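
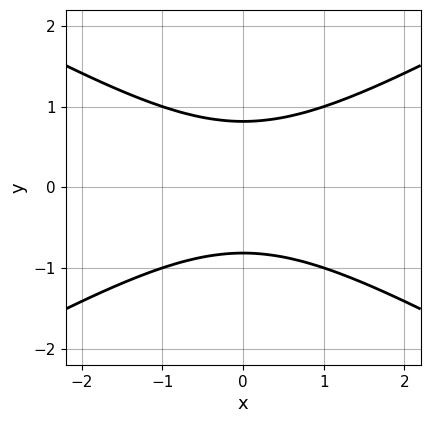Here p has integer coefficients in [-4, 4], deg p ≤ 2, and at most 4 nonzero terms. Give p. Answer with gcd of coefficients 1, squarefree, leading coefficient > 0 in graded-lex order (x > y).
x^2 - 3*y^2 + 2

First, the degree is 2 — the shape is more complex than any degree-1 curve.
Next, symmetries: mirror symmetry x ↦ −x ⇒ only even powers of x; the y ↦ −y reflection is a symmetry, so y appears only in even powers.
Then, against the integer gridlines: the curve avoids every integer x-axis point in the box.
Finally, assembling these constraints gives the stated polynomial.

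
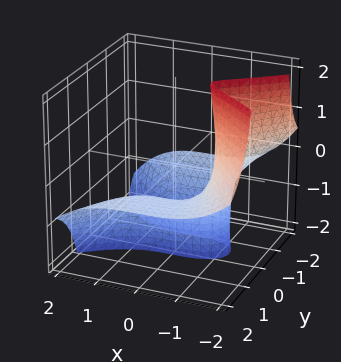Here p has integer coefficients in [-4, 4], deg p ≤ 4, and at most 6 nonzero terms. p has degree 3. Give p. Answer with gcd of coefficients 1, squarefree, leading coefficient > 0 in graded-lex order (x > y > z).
x^3 + 3*y^2*z + y^2 + 2*y*z + 1

(a) deg p = 3. No degree-2 surface has this shape.
(b) Against the integer gridlines: it crosses the x-axis at the gridline x = -1; it misses every integer gridline on the y-axis; no z-intercept at any integer in the box.
(c) Assembling these constraints gives the stated polynomial.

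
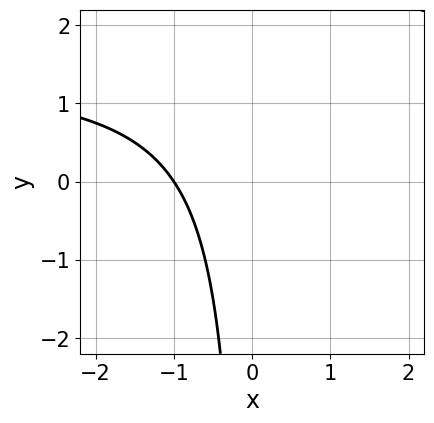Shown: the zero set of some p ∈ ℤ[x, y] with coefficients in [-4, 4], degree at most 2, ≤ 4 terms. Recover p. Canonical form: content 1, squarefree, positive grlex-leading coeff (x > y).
2*x*y - 3*x - 3

First, degree: a generic line meets the curve in up to 2 points, so deg p = 2.
Then, checking where it meets the axes: the curve avoids every integer y-axis point in the box; it crosses the x-axis at the gridline x = -1.
Finally, the integer polynomial consistent with all of this is the stated p.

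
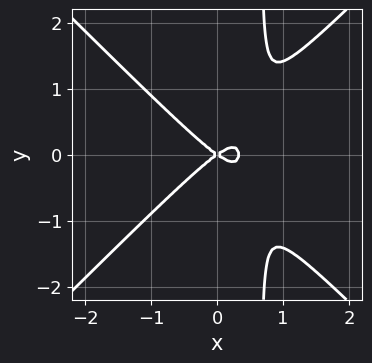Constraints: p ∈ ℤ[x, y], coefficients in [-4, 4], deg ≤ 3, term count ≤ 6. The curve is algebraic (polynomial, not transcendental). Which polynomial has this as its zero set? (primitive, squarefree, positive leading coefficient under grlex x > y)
3*x^3 - 3*x*y^2 - x^2 + 2*y^2

First, deg p = 3.
Then, symmetries: the y ↦ −y reflection is a symmetry, so y appears only in even powers.
Then, from the visible intercepts: one y-axis crossing is at y = 0; it crosses the x-axis at the gridline x = 0.
Finally, solving for integer coefficients yields p as stated.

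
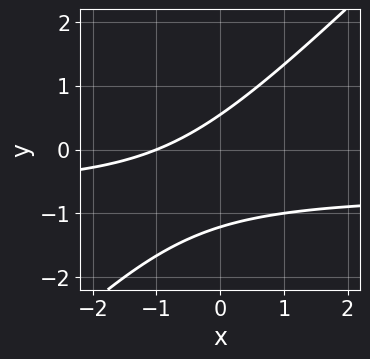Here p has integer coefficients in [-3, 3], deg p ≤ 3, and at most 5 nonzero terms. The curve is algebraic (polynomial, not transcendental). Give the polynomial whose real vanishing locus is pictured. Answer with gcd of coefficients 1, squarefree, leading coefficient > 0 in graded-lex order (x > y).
3*x*y - 3*y^2 + 2*x - 2*y + 2

(a) deg p = 2.
(b) From the axis intercepts and sections: it meets the x-axis at x = -1 (among the integer gridlines).
(c) Matching integer coefficients to the picture gives p.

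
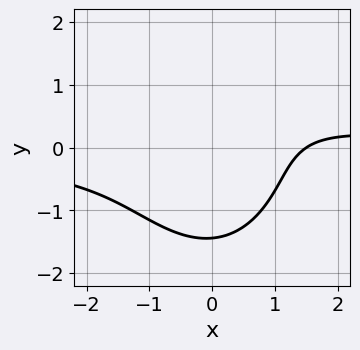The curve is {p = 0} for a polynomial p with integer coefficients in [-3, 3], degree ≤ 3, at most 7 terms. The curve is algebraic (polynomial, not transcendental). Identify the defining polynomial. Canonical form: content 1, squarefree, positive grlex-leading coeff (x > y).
First, degree: a generic line meets the curve in up to 3 points, so deg p = 3.
Finally, solving for integer coefficients yields p as stated.

2*x^2*y + y^3 - x*y - 2*x + 3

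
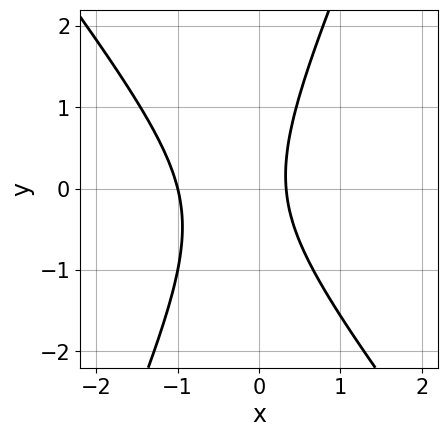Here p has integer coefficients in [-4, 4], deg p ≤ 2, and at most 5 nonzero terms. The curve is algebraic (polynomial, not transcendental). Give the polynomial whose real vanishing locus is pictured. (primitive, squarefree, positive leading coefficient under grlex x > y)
3*x^2 + x*y - y^2 + 2*x - 1

The degree is 2 — no degree-1 curve has this shape.
Observable constraints: no y-intercept at any integer in the box; one x-axis crossing is at x = -1.
Fitting integer coefficients to these (and the overall shape) gives p.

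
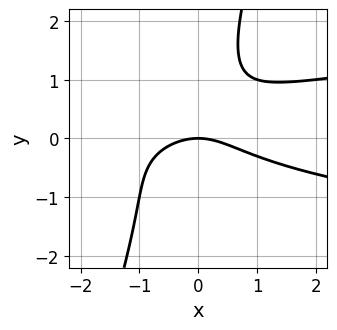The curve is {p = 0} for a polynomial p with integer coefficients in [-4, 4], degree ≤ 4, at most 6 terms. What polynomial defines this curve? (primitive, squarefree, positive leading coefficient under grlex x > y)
3*x*y^2 - y^3 - x^2 + y^2 - 2*y

(a) Degree: the shape is more complex than any degree-2 curve, so deg p = 3.
(b) Against the integer gridlines: one x-axis crossing is at x = 0; it crosses the y-axis at the gridline y = 0.
(c) Putting this together gives p.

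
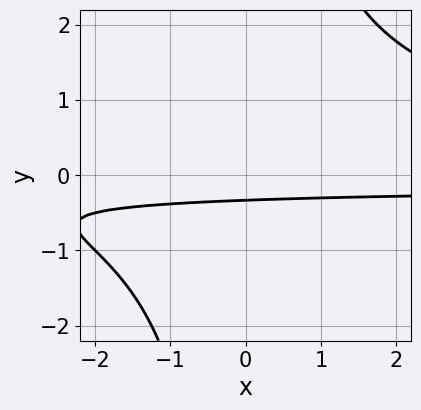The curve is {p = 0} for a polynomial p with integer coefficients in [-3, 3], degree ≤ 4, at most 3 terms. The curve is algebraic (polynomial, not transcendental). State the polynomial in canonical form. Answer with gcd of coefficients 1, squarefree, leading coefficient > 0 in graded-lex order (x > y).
x*y^2 - 3*y - 1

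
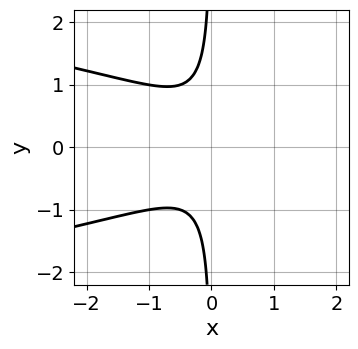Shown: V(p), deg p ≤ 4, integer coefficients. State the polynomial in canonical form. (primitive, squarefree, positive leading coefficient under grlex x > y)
3*x*y^2 + 2*x^2 + 1

First, deg p = 3. The shape is more complex than any degree-2 curve.
Next, symmetries: the y ↦ −y reflection is a symmetry, so y appears only in even powers.
Next, against the integer gridlines: the curve avoids every integer x-axis point in the box; the curve avoids every integer y-axis point in the box.
Finally, the integer polynomial consistent with all of this is the stated p.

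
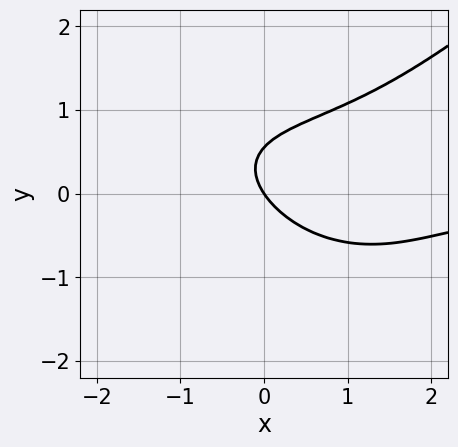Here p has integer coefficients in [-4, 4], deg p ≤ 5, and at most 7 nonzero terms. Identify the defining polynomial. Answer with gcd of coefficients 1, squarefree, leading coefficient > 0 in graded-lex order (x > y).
Degree: no degree-3 curve has this shape, so deg p = 4.
Reading off the gridlines: one y-axis crossing is at y = 0; it crosses the x-axis at the gridline x = 0.
Fitting integer coefficients to these (and the overall shape) gives p.

x^3*y - 2*y^4 - 3*y^2 + 3*x + 2*y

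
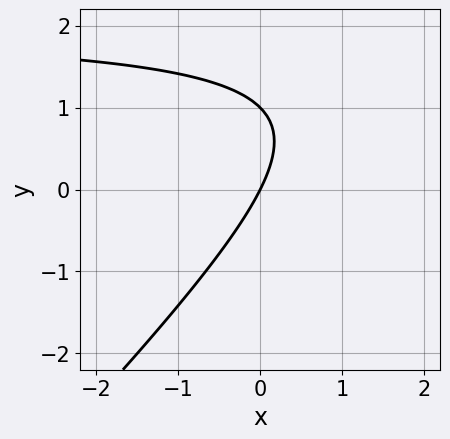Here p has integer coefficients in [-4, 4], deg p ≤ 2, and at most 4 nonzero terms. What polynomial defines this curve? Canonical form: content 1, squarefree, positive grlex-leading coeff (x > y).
deg p = 2.
Against the integer gridlines: it crosses the x-axis at the gridline x = 0; the y-axis gridline crossings are at y ∈ {0, 1}.
Fitting integer coefficients to these (and the overall shape) gives p.

x*y - y^2 - 2*x + y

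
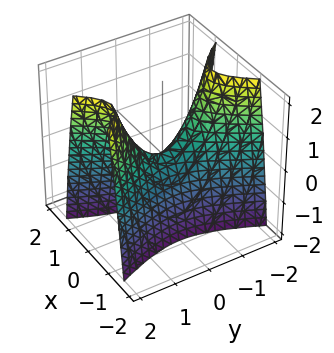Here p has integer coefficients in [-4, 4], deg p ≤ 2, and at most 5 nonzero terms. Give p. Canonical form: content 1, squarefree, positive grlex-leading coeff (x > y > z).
1. deg p = 2.
2. Symmetries: the x ↦ −x reflection is a symmetry, so x appears only in even powers; mirror symmetry y ↦ −y ⇒ only even powers of y.
3. Against the integer gridlines: one x-axis crossing is at x = 0; it crosses the y-axis at the gridline y = 0; it crosses the z-axis at the gridline z = 0.
4. Solving for integer coefficients yields p as stated.

3*x^2 - y^2 + z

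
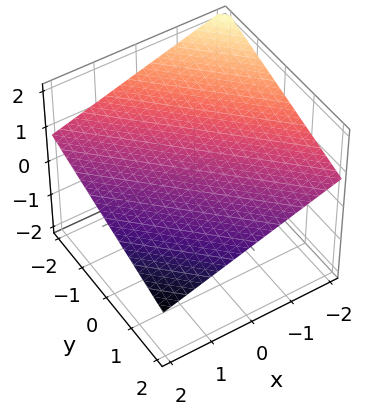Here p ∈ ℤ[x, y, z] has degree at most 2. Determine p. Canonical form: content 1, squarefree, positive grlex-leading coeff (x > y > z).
x + y + 3*z - 2

1. Degree: the surface is flat (a plane), so deg p = 1.
2. Observable constraints: it crosses the x-axis at the gridline x = 2; it crosses the y-axis at the gridline y = 2.
3. Assembling these constraints gives the stated polynomial.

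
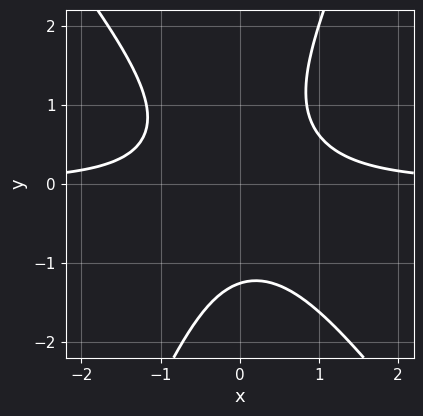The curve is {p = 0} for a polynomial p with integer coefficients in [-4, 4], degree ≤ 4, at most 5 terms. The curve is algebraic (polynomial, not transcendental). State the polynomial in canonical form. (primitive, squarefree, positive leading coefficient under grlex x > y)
1. deg p = 3. The shape is more complex than any degree-2 curve.
2. Checking where it meets the axes: it misses every integer gridline on the x-axis.
3. Together with the visible shape, these determine p as stated.

3*x^2*y + x*y^2 - y^3 - 2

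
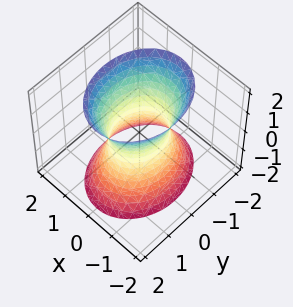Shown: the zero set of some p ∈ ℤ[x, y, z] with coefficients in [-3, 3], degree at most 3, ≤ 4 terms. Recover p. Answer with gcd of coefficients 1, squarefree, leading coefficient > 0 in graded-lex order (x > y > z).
First, the degree is 2 — one connected sheet with a waist; a quadric.
Then, symmetries: it's symmetric under x → −x, forcing even powers of x; mirror symmetry y ↦ −y ⇒ only even powers of y; it's symmetric under z → −z, forcing even powers of z.
Then, from the visible intercepts: the surface avoids every integer z-axis point in the box; the y-axis gridline crossings are at y ∈ {-1, 1}.
Finally, these observations pin down the coefficients.

3*x^2 + 2*y^2 - z^2 - 2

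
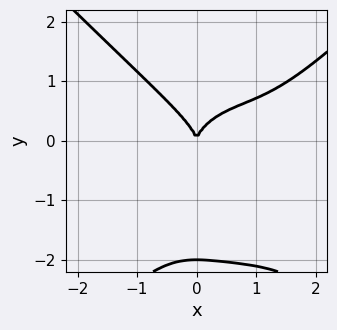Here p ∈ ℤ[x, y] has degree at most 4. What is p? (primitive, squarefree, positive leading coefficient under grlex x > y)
First, the degree is 4 — no degree-3 curve has this shape.
Then, observable constraints: among the integer gridlines, it crosses the y-axis at y ∈ {-2, 0}; it crosses the x-axis at the gridline x = 0.
Finally, solving for integer coefficients yields p as stated.

x^4 - y^4 - 2*x^3 - 2*y^3 + 2*x^2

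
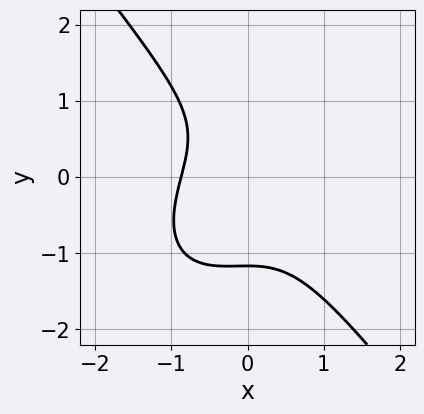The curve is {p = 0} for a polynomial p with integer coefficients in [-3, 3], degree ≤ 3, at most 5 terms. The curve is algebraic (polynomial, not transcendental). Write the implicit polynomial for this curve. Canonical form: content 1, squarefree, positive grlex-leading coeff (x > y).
3*x^3 - x^2*y + 2*y^3 - y + 2

(a) Degree: the shape is more complex than any degree-2 curve, so deg p = 3.
(b) Solving for integer coefficients yields p as stated.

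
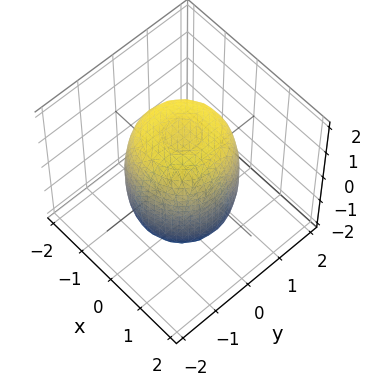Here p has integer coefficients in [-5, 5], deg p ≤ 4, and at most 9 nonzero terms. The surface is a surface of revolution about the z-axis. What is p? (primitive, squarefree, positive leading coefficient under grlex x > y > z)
2*x^4 + 4*x^2*y^2 + 2*y^4 - 2*x^2 - 2*y^2 + z^2 - 2

1. deg p = 4. The shape is more complex than any degree-3 surface.
2. Symmetry: the z-axis is an axis of rotation, so x and y enter only as x² + y².
3. Against the integer gridlines: a circular section at z = 0 has radius between 1 and 2.
4. Fitting integer coefficients to these (and the overall shape) gives p.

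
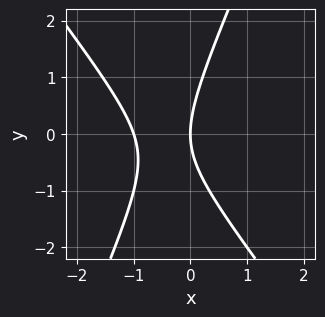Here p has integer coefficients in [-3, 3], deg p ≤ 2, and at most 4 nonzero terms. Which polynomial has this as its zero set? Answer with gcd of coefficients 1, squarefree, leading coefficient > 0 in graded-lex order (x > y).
3*x^2 + x*y - y^2 + 3*x

1. deg p = 2. A generic line meets the curve in up to 2 points.
2. Observable constraints: it crosses the y-axis at the gridline y = 0; the x-axis gridline crossings are at x ∈ {-1, 0}.
3. Together with the visible shape, these determine p as stated.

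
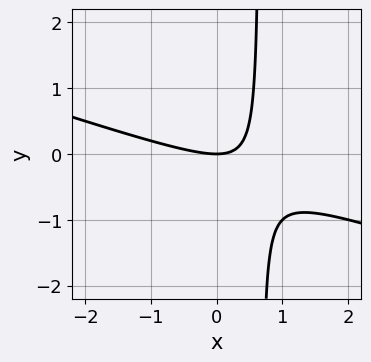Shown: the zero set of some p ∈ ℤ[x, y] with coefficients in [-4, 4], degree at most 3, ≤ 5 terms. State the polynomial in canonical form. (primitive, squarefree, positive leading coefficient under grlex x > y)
x^2 + 3*x*y - 2*y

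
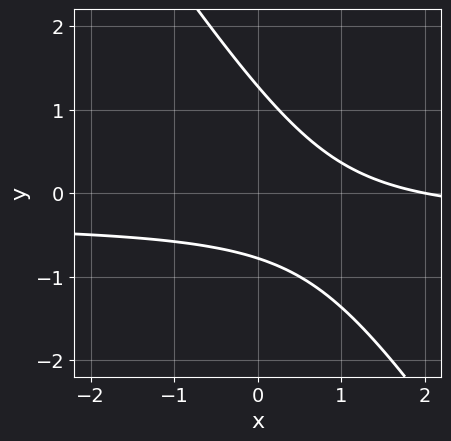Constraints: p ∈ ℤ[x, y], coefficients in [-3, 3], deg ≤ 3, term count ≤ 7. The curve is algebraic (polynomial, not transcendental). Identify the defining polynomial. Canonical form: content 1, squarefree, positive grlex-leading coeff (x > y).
3*x*y + 2*y^2 + x - y - 2

First, deg p = 2. The shape is more complex than any degree-1 curve.
Then, observable constraints: one x-axis crossing is at x = 2.
Finally, assembling these constraints gives the stated polynomial.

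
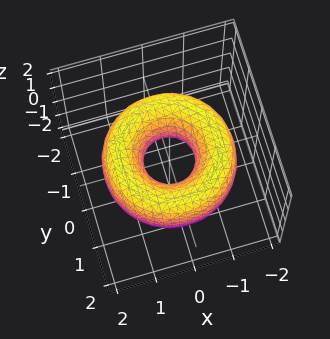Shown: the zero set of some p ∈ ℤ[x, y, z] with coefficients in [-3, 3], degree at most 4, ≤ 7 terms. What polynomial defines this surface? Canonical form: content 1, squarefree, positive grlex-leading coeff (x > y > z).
x^4 + 2*x^2*y^2 + y^4 - 3*x^2 - 3*y^2 + 2*z^2 + 1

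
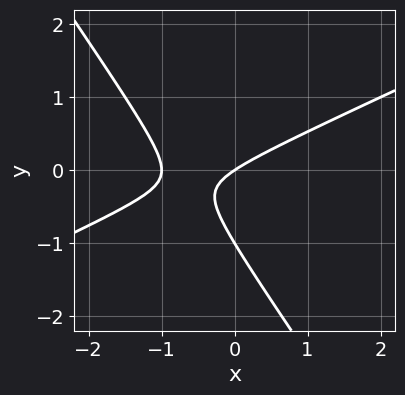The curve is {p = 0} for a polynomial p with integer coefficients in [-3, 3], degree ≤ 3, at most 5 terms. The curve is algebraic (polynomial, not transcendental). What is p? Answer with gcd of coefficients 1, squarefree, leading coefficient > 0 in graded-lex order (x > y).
1. The degree is 2 — a generic line meets the curve in up to 2 points.
2. Checking where it meets the axes: the x-axis gridline crossings are at x ∈ {-1, 0}; among the integer gridlines, it crosses the y-axis at y ∈ {-1, 0}.
3. Matching integer coefficients to the picture gives p.

2*x^2 - 3*x*y - 3*y^2 + 2*x - 3*y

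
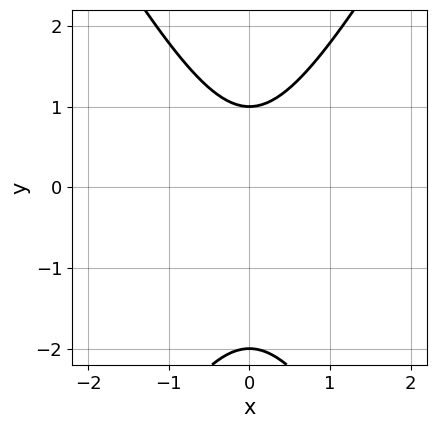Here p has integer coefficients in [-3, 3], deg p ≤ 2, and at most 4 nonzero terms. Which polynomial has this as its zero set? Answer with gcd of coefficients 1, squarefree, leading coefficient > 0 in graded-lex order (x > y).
(a) Degree: the shape is more complex than any degree-1 curve, so deg p = 2.
(b) Symmetries: the x ↦ −x reflection is a symmetry, so x appears only in even powers.
(c) Checking where it meets the axes: among the integer gridlines, it crosses the y-axis at y ∈ {-2, 1}; the curve avoids every integer x-axis point in the box.
(d) These observations pin down the coefficients.

3*x^2 - y^2 - y + 2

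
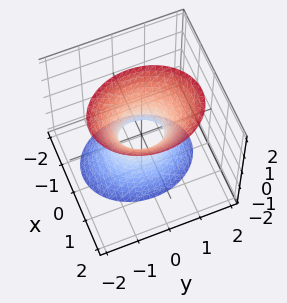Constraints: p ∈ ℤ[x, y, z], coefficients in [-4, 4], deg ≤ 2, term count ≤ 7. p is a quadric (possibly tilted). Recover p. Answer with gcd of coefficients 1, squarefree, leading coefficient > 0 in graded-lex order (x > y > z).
3*x^2 - x*z + 2*y^2 - z^2 - 1

(a) Degree: a generic line meets the surface in up to 2 points, so deg p = 2.
(b) Checking where it meets the axes: no z-intercept at any integer in the box.
(c) Matching integer coefficients to the picture gives p.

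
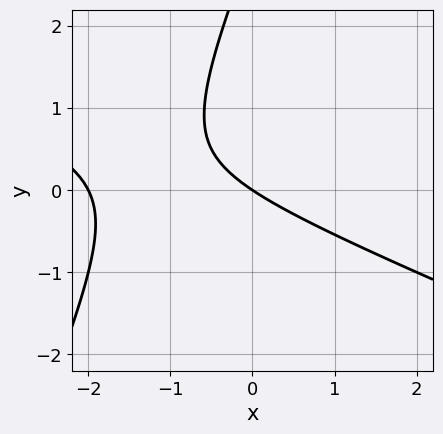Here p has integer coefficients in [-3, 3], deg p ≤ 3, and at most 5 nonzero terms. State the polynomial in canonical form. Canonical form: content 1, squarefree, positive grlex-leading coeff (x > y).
x^2 + 2*x*y - y^2 + 2*x + 3*y

First, degree: a generic line meets the curve in up to 2 points, so deg p = 2.
Next, from the visible intercepts: the x-axis gridline crossings are at x ∈ {-2, 0}; one y-axis crossing is at y = 0.
Finally, assembling these constraints gives the stated polynomial.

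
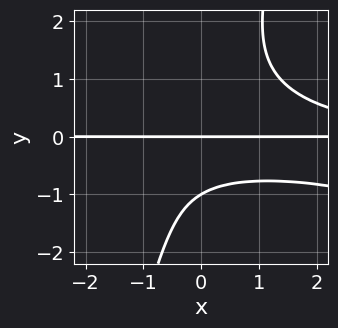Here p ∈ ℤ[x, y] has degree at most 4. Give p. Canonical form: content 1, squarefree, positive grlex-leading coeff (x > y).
Degree: no degree-3 curve has this shape, so deg p = 4.
From the axis intercepts and sections: every point of the x-axis in the box is on the curve; among the integer gridlines, it crosses the y-axis at y ∈ {-1, 0}.
Together with the visible shape, these determine p as stated.

x^2*y^2 + 3*x*y^3 - y^4 - 2*y^2 - 3*y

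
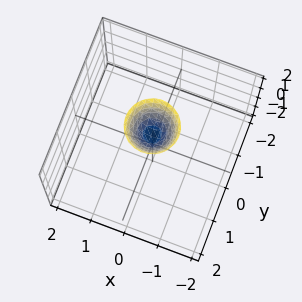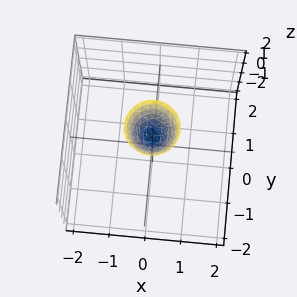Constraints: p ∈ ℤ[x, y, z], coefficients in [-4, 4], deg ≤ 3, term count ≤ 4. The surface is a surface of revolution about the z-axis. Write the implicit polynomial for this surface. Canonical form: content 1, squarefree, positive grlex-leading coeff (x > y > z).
The degree is 2 — no degree-1 surface has this shape.
Symmetries: the surface is invariant under rotation about z: p = q(x² + y², z).
Observable constraints: it misses every integer gridline on the y-axis; a circular section at z = 2 has radius between 0 and 1.
Together with the visible shape, these determine p as stated. Check: (0, 0, 1) on the z-axis lies on the surface, and p(0, 0, 1) = 0. ✓

2*x^2 + 2*y^2 - z + 1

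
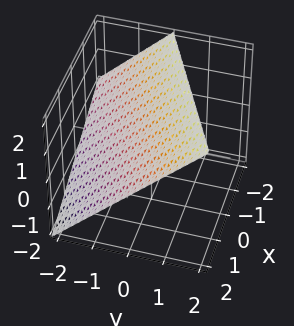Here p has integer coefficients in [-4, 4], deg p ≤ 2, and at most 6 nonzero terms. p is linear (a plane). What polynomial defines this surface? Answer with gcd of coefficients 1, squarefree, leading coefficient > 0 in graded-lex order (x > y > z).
x - 2*y + 2*z - 2

1. Degree: the surface is flat (a plane), so deg p = 1.
2. From the visible intercepts: it crosses the x-axis at the gridline x = 2; it crosses the y-axis at the gridline y = -1; one z-axis crossing is at z = 1.
3. These observations pin down the coefficients.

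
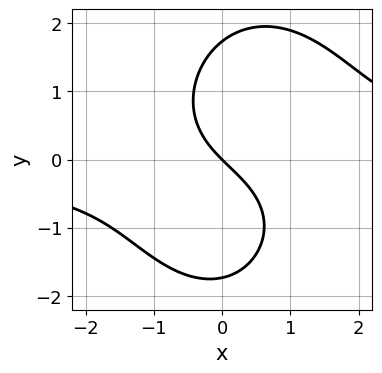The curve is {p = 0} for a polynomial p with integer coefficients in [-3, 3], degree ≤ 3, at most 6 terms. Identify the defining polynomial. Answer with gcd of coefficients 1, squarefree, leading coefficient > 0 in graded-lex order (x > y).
2*x^2*y + y^3 - x*y - 3*x - 3*y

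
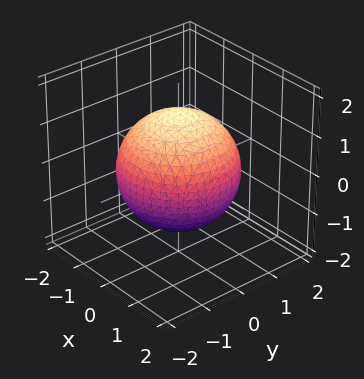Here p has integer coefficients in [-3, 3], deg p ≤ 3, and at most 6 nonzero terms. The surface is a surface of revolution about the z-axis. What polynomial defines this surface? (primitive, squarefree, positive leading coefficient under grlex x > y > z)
x^2 + y^2 + z^2 - 2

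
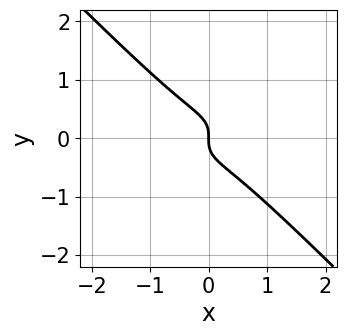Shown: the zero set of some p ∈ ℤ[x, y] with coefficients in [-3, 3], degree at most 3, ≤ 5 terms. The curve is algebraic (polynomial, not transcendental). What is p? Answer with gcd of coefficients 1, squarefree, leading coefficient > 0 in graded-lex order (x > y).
x^3 - 2*x^2*y + 3*y^3 + x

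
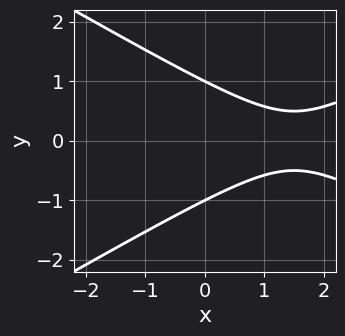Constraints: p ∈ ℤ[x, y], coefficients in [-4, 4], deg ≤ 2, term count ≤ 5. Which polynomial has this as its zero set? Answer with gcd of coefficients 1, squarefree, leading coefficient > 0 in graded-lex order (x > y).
Degree: a generic line meets the curve in up to 2 points, so deg p = 2.
Symmetries: mirror symmetry y ↦ −y ⇒ only even powers of y.
Reading off the gridlines: among the integer gridlines, it crosses the y-axis at y ∈ {-1, 1}; it misses every integer gridline on the x-axis.
These observations pin down the coefficients.

x^2 - 3*y^2 - 3*x + 3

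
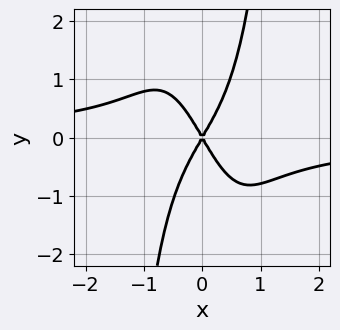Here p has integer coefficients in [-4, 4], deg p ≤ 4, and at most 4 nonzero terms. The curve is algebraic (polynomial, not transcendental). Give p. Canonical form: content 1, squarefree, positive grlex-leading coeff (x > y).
(a) Degree: no degree-3 curve has this shape, so deg p = 4.
(b) Observable constraints: one y-axis crossing is at y = 0; it meets the x-axis at x = 0 (among the integer gridlines).
(c) Matching integer coefficients to the picture gives p.

3*x^3*y + 3*x^2 - y^2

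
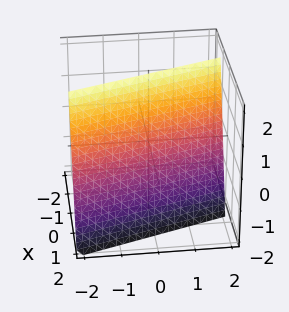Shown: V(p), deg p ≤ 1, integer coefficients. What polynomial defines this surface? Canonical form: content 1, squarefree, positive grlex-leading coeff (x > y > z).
1. The degree is 1 — every cross-section is a straight line — this is a plane.
2. From the visible intercepts: it meets the z-axis at z = 2 (among the integer gridlines); one y-axis crossing is at y = 2.
3. Together with the visible shape, these determine p as stated.

3*x + y + z - 2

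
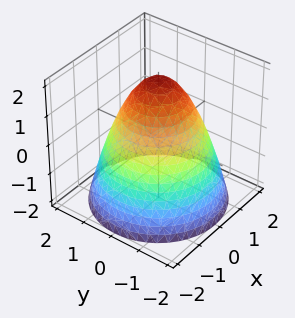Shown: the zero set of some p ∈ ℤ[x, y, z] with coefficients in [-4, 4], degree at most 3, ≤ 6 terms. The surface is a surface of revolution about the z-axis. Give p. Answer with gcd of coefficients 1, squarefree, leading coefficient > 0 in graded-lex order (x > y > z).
x^2 + y^2 + z - 2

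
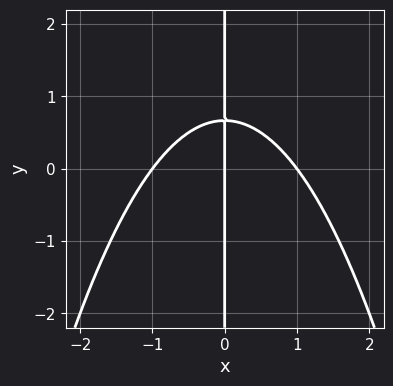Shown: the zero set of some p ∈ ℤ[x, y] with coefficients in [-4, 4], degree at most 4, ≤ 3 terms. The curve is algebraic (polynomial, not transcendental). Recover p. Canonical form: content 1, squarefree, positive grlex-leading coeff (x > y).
deg p = 3. A generic line meets the curve in up to 3 points.
From the axis intercepts and sections: every point of the y-axis in the box is on the curve; among the integer gridlines, it crosses the x-axis at x ∈ {-1, 0, 1}.
Solving for integer coefficients yields p as stated.

2*x^3 + 3*x*y - 2*x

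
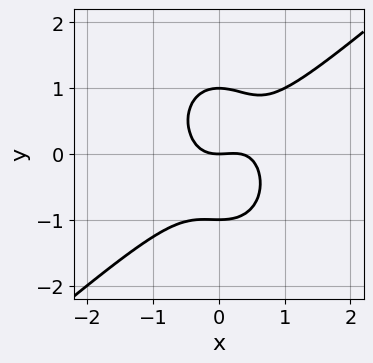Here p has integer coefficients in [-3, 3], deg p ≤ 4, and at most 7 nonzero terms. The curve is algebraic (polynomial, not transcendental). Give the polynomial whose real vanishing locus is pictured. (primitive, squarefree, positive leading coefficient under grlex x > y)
3*x^3 - 2*x^2*y - 2*y^3 - x^2 + 2*y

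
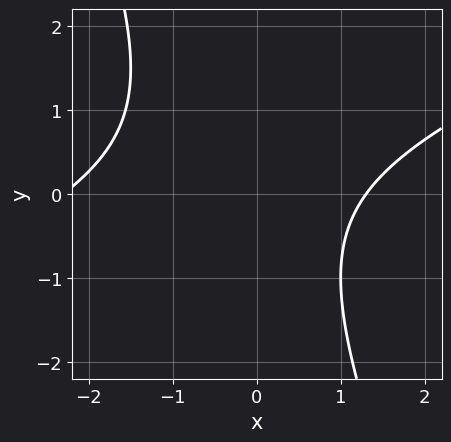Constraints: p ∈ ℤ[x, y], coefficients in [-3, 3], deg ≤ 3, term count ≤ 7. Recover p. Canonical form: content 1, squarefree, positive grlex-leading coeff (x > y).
(a) The degree is 2 — no degree-1 curve has this shape.
(b) Checking where it meets the axes: it misses every integer gridline on the y-axis.
(c) Putting this together gives p.

x^2 - 2*x*y - y^2 + x - 3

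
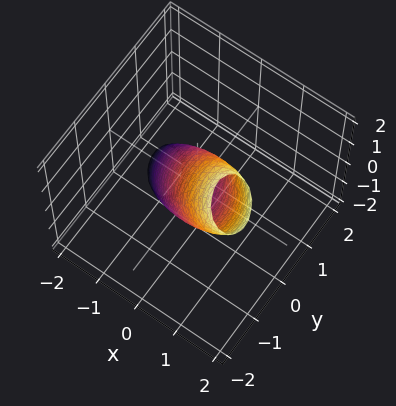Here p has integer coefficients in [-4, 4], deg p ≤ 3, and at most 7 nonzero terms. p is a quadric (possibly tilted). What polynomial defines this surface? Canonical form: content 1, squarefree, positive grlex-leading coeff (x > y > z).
3*x^2 + 2*x*y - 3*x*z + 2*y^2 + z^2 - 1

(a) The degree is 2 — a generic line meets the surface in up to 2 points.
(b) Observable constraints: among the integer gridlines, it crosses the z-axis at z ∈ {-1, 1}.
(c) Putting this together gives p.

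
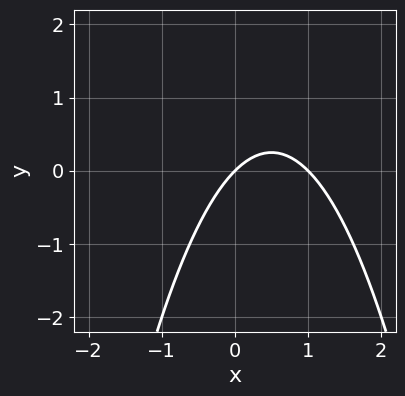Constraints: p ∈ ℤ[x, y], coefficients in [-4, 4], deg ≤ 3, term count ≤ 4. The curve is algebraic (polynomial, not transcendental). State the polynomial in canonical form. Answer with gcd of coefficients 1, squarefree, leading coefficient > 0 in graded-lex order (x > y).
Degree: a generic line meets the curve in up to 2 points, so deg p = 2.
From the visible intercepts: among the integer gridlines, it crosses the x-axis at x ∈ {0, 1}; it crosses the y-axis at the gridline y = 0.
The integer polynomial consistent with all of this is the stated p.

x^2 - x + y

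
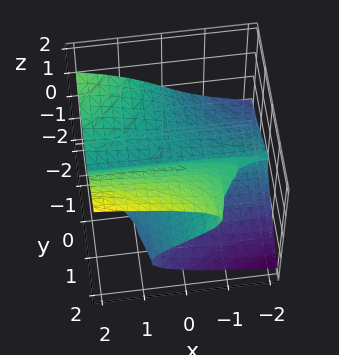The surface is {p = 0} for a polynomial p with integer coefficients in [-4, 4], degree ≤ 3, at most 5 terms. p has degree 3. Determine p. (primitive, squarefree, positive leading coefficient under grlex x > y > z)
First, deg p = 3. No degree-2 surface has this shape.
Next, against the integer gridlines: the visible y-axis segment lies entirely on the surface; every point of the x-axis in the box is on the surface; it meets the z-axis at z = 0 (among the integer gridlines).
Finally, matching integer coefficients to the picture gives p.

x*y^2 - 3*z^3 + 3*y*z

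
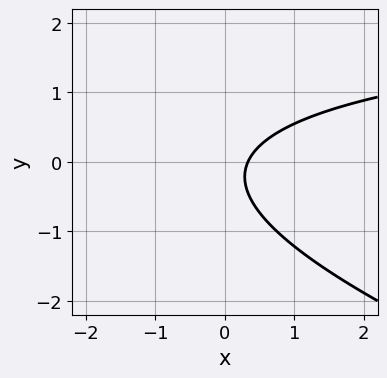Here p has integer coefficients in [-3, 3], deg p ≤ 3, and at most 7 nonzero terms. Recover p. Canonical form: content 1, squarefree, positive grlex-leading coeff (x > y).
1. deg p = 2.
2. Observable constraints: no y-intercept at any integer in the box.
3. These observations pin down the coefficients.

x*y + 3*y^2 - 3*x + y + 1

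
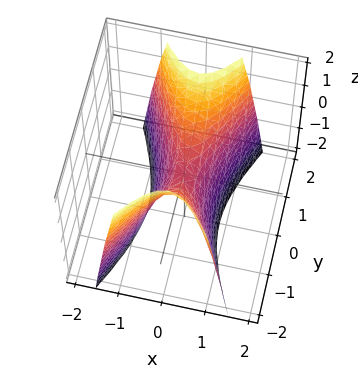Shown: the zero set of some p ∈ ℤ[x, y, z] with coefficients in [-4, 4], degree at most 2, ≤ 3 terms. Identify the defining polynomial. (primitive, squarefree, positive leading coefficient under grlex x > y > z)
First, the degree is 2 — a saddle surface; a quadric.
Then, symmetries: it's symmetric under y → −y, forcing even powers of y; the x ↦ −x reflection is a symmetry, so x appears only in even powers.
Then, against the integer gridlines: it meets the y-axis at y = 0 (among the integer gridlines); it meets the z-axis at z = 0 (among the integer gridlines); it crosses the x-axis at the gridline x = 0.
Finally, the integer polynomial consistent with all of this is the stated p.

3*x^2 - y^2 + z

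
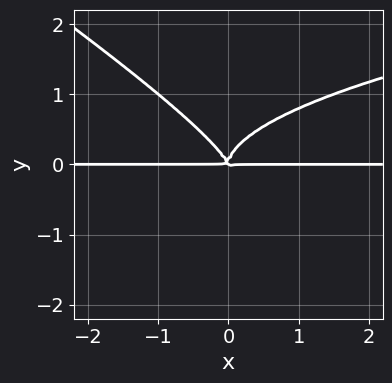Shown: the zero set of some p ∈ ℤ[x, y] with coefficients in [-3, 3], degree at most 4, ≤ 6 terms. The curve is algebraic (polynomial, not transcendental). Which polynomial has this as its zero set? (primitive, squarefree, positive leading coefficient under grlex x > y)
2*x*y^3 + 3*y^4 - 2*x^2*y - x*y^2

deg p = 4. The shape is more complex than any degree-3 curve.
Against the integer gridlines: every point of the x-axis in the box is on the curve.
Together with the visible shape, these determine p as stated.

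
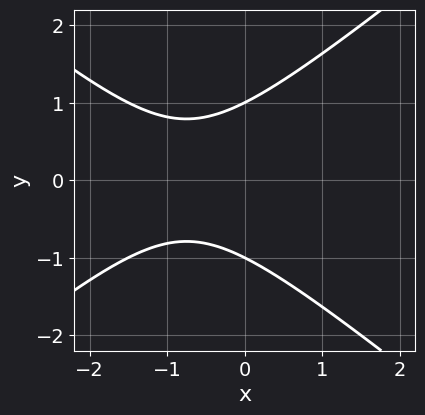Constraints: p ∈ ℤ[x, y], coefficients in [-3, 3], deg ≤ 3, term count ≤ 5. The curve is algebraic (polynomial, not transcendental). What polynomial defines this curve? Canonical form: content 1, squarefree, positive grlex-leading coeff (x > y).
2*x^2 - 3*y^2 + 3*x + 3

1. Degree: a generic line meets the curve in up to 2 points, so deg p = 2.
2. Symmetries: mirror symmetry y ↦ −y ⇒ only even powers of y.
3. From the axis intercepts and sections: the y-axis gridline crossings are at y ∈ {-1, 1}; it misses every integer gridline on the x-axis.
4. The integer polynomial consistent with all of this is the stated p.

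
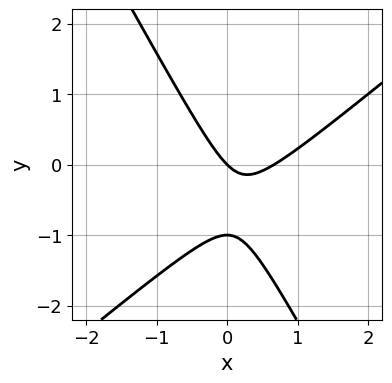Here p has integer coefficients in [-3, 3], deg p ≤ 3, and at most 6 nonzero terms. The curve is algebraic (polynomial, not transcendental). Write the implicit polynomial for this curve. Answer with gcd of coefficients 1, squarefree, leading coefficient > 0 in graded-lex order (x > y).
(a) The degree is 2 — no degree-1 curve has this shape.
(b) Against the integer gridlines: the y-axis gridline crossings are at y ∈ {-1, 0}; it crosses the x-axis at the gridline x = 0.
(c) Assembling these constraints gives the stated polynomial.

3*x^2 - 2*x*y - 2*y^2 - 2*x - 2*y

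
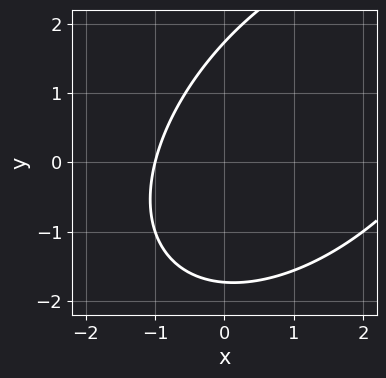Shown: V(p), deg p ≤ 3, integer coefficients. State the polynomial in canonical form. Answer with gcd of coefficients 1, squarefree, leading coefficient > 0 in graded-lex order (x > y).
x^2 - x*y + y^2 - 2*x - 3

deg p = 2. No degree-1 curve has this shape.
Against the integer gridlines: it crosses the x-axis at the gridline x = -1.
Fitting integer coefficients to these (and the overall shape) gives p.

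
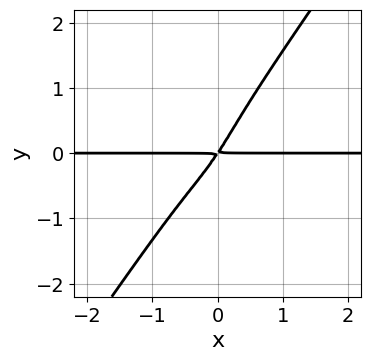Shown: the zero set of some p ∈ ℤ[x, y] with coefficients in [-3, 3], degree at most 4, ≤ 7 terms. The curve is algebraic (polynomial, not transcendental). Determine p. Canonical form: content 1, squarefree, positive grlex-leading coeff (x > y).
1. deg p = 4. No degree-3 curve has this shape.
2. Checking where it meets the axes: every point of the x-axis in the box is on the curve.
3. Matching integer coefficients to the picture gives p.

3*x^3*y - y^4 + x^2*y + 3*x*y - 2*y^2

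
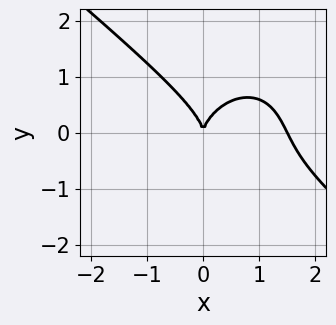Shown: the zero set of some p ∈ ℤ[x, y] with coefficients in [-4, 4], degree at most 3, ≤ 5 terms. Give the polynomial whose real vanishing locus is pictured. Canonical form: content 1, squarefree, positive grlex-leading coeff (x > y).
2*x^3 + x^2*y + 2*y^3 - 3*x^2

deg p = 3.
Checking where it meets the axes: one x-axis crossing is at x = 0; one y-axis crossing is at y = 0.
Assembling these constraints gives the stated polynomial.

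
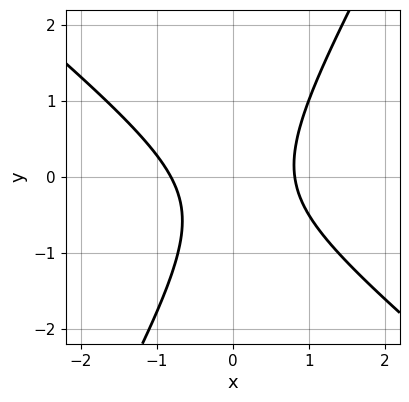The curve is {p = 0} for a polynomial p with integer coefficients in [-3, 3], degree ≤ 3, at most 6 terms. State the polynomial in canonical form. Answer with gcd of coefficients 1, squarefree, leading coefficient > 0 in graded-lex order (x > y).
The degree is 2 — the shape is more complex than any degree-1 curve.
Reading off the gridlines: it misses every integer gridline on the y-axis.
These observations pin down the coefficients.

3*x^2 + 2*x*y - 2*y^2 - y - 2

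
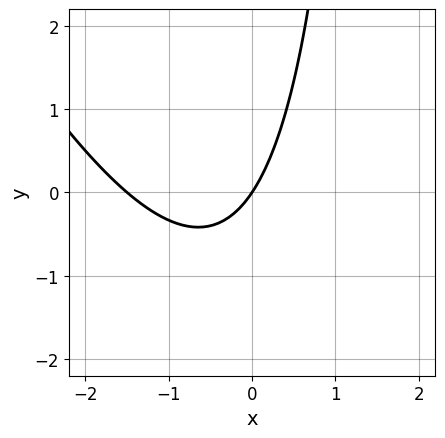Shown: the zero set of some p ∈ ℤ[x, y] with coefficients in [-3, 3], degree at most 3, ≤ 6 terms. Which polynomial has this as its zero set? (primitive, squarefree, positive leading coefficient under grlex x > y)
2*x^2 + x*y + 3*x - 2*y

(a) The degree is 2 — a generic line meets the curve in up to 2 points.
(b) Checking where it meets the axes: it meets the x-axis at x = 0 (among the integer gridlines); it meets the y-axis at y = 0 (among the integer gridlines).
(c) Solving for integer coefficients yields p as stated.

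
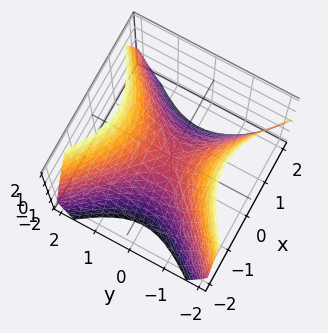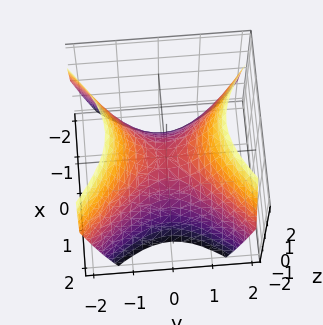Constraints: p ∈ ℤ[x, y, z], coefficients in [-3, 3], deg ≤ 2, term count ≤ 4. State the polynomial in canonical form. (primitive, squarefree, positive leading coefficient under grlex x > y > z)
deg p = 2.
Symmetries: it's symmetric under y → −y, forcing even powers of y; mirror symmetry x ↦ −x ⇒ only even powers of x.
Checking where it meets the axes: one z-axis crossing is at z = 0; it meets the y-axis at y = 0 (among the integer gridlines).
The integer polynomial consistent with all of this is the stated p.

x^2 - y^2 + z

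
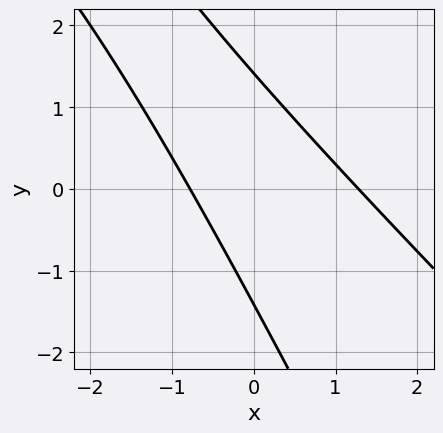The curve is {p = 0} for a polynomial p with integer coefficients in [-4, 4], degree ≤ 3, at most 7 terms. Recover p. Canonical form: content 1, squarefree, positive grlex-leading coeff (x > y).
(a) deg p = 2.
(b) Putting this together gives p.

2*x^2 + 3*x*y + y^2 - x - 2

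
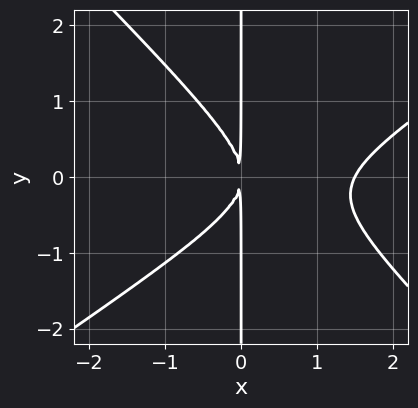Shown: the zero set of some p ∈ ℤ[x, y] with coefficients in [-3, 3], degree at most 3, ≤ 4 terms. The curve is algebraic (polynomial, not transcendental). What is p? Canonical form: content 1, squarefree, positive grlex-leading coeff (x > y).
First, deg p = 3. No degree-2 curve has this shape.
Then, reading off the gridlines: the visible y-axis segment lies entirely on the curve.
Finally, matching integer coefficients to the picture gives p.

2*x^3 - x^2*y - 3*x*y^2 - 3*x^2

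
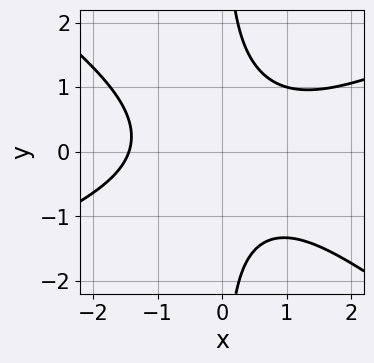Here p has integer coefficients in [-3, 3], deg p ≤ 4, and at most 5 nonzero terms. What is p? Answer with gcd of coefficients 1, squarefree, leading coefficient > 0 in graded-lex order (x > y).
x^3 - x^2*y - 3*x*y^2 + 3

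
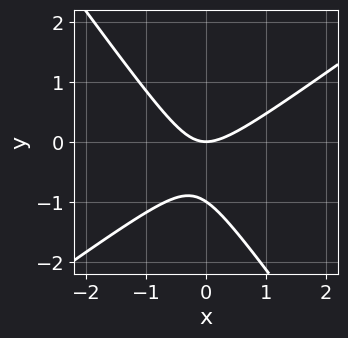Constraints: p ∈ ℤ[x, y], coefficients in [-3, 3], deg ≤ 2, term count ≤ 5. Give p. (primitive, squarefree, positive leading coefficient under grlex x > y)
1. Degree: a generic line meets the curve in up to 2 points, so deg p = 2.
2. From the axis intercepts and sections: it meets the x-axis at x = 0 (among the integer gridlines); the y-axis gridline crossings are at y ∈ {-1, 0}.
3. Assembling these constraints gives the stated polynomial.

3*x^2 - 2*x*y - 3*y^2 - 3*y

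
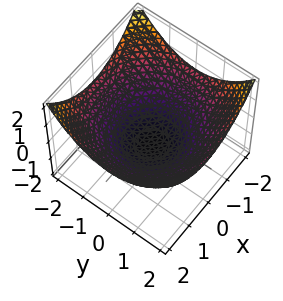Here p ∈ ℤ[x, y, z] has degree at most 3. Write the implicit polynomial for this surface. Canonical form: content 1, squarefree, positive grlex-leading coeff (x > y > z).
x^2 + y^2 - 3*z - 3

1. deg p = 2.
2. By symmetry, every cross-section ⟂ z is a circle, so x, y appear only via x² + y².
3. Against the integer gridlines: it crosses the z-axis at the gridline z = -1; a circular section at z = 0 has radius between 1 and 2.
4. The integer polynomial consistent with all of this is the stated p.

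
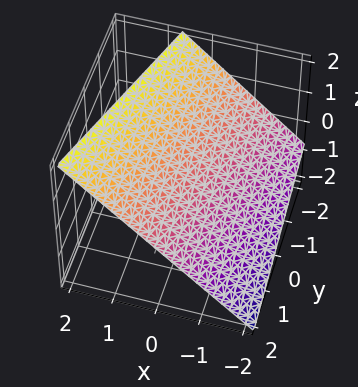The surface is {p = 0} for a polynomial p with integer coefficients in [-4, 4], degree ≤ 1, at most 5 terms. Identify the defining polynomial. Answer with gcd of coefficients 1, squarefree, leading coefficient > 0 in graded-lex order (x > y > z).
3*x - y - 3*z + 2

Degree: the surface is flat (a plane), so deg p = 1.
Checking where it meets the axes: it meets the y-axis at y = 2 (among the integer gridlines).
Putting this together gives p.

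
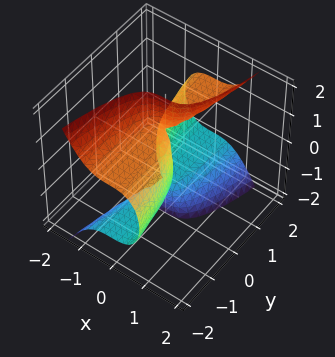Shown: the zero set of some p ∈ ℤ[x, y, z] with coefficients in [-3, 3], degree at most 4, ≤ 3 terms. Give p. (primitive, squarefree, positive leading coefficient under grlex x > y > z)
3*x^3 - y*z^2 + y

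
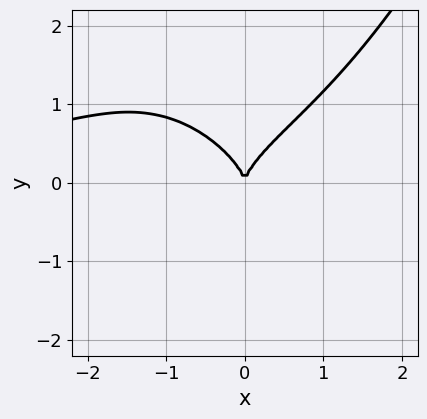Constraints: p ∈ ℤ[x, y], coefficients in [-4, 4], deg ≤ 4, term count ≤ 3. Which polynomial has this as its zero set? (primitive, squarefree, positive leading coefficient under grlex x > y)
(a) deg p = 4.
(b) Observable constraints: it meets the y-axis at y = 0 (among the integer gridlines); it meets the x-axis at x = 0 (among the integer gridlines).
(c) These observations pin down the coefficients.

x^3*y - 2*y^3 + 2*x^2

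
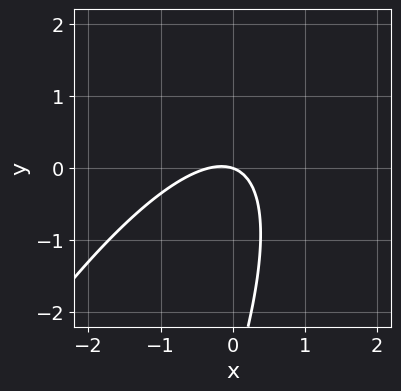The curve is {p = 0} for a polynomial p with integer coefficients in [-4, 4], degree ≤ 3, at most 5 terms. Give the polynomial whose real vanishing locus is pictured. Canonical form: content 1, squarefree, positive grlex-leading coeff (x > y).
1. Degree: the shape is more complex than any degree-1 curve, so deg p = 2.
2. From the visible intercepts: it crosses the x-axis at the gridline x = 0; it crosses the y-axis at the gridline y = 0.
3. The integer polynomial consistent with all of this is the stated p.

3*x^2 - 3*x*y + y^2 + x + 3*y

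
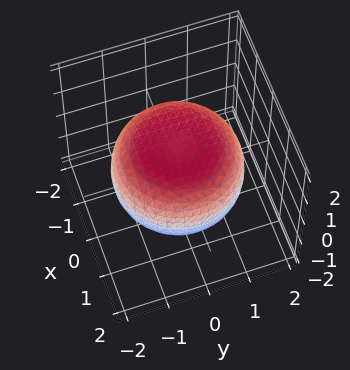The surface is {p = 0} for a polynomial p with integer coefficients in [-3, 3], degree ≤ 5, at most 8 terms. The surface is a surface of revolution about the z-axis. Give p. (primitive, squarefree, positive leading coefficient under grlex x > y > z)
The degree is 4 — a generic line meets the surface in up to 4 points.
Symmetries: rotational symmetry about the z-axis ⇒ p depends on x, y only through x² + y².
From the axis intercepts and sections: a circular section at z = 0 has radius between 1 and 2; among the integer gridlines, it crosses the z-axis at z ∈ {-1, 1}.
Matching integer coefficients to the picture gives p.

x^4 + 2*x^2*y^2 + y^4 - x^2 - y^2 + 3*z^2 - 3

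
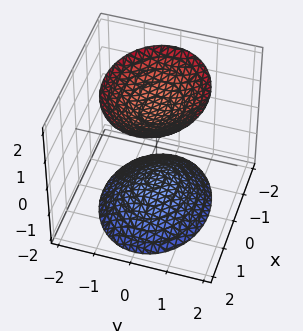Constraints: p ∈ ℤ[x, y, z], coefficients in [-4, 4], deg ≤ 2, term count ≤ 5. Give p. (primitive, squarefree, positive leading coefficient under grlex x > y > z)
2*x^2 + 3*y^2 - 2*z^2 + 3

First, the picture has 2 separate pieces.
Next, the degree is 2 — two sheets facing apart; a quadric.
Next, symmetries: the y ↦ −y reflection is a symmetry, so y appears only in even powers; mirror symmetry x ↦ −x ⇒ only even powers of x; it's symmetric under z → −z, forcing even powers of z.
Then, against the integer gridlines: the surface avoids every integer x-axis point in the box; no y-intercept at any integer in the box.
Finally, together with the visible shape, these determine p as stated.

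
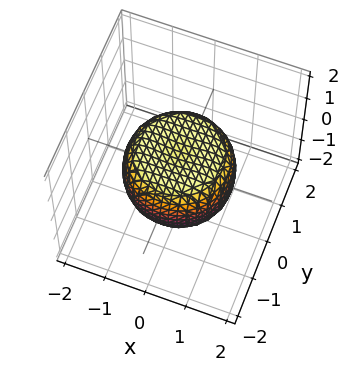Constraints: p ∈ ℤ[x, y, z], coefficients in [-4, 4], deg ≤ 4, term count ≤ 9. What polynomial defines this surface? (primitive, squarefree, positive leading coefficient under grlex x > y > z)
(a) Degree: a generic line meets the surface in up to 4 points, so deg p = 4.
(b) Symmetry: the z-axis is an axis of rotation, so x and y enter only as x² + y².
(c) From the visible intercepts: a circular section at z = 0 has radius between 1 and 2.
(d) The integer polynomial consistent with all of this is the stated p.

2*x^4 + 4*x^2*y^2 + 2*y^4 - 2*x^2 - 2*y^2 + 3*z^2 - 2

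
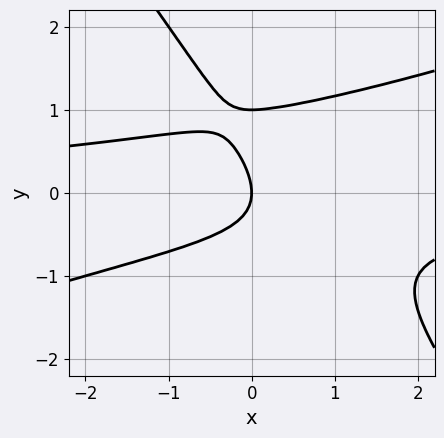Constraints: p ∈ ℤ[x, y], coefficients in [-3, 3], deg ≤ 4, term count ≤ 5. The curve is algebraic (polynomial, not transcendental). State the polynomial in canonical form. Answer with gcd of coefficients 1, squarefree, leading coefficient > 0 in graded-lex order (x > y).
x^2*y - 2*x*y^2 - 2*y^3 + 2*y^2 + 2*x

Degree: no degree-2 curve has this shape, so deg p = 3.
Observable constraints: among the integer gridlines, it crosses the y-axis at y ∈ {0, 1}; it crosses the x-axis at the gridline x = 0.
Together with the visible shape, these determine p as stated.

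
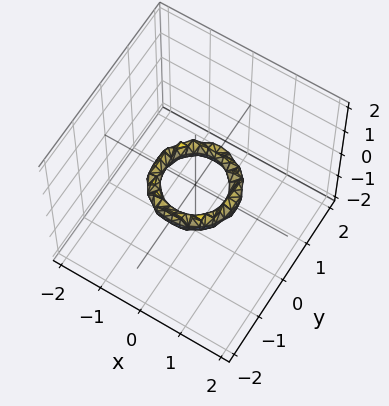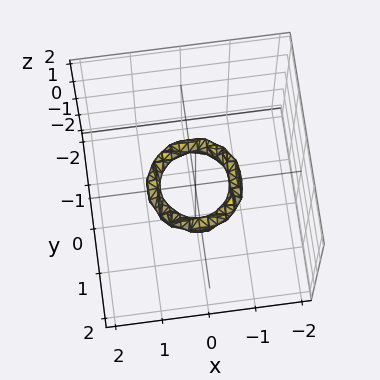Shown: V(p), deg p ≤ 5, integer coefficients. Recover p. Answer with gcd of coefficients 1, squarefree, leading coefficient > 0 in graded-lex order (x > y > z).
(a) The degree is 4 — a generic line meets the surface in up to 4 points.
(b) Symmetries: every cross-section ⟂ z is a circle, so x, y appear only via x² + y².
(c) From the axis intercepts and sections: the surface avoids every integer z-axis point in the box; among the integer gridlines, it crosses the y-axis at y ∈ {-1, 1}.
(d) Together with the visible shape, these determine p as stated.

2*x^4 + 4*x^2*y^2 + 2*y^4 - 3*x^2 - 3*y^2 + 2*z^2 + 1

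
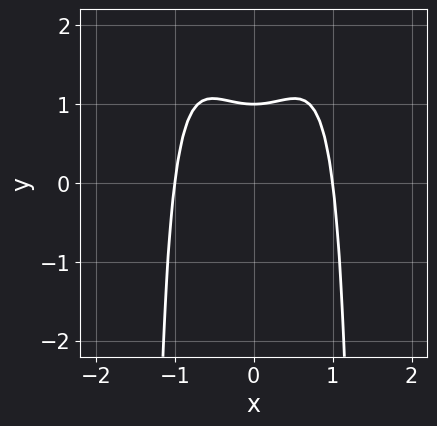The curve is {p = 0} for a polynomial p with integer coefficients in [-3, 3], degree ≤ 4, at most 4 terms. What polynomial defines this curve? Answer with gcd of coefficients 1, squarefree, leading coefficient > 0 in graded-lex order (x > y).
1. The degree is 4 — a generic line meets the curve in up to 4 points.
2. Symmetries: it's symmetric under x → −x, forcing even powers of x.
3. Against the integer gridlines: it crosses the y-axis at the gridline y = 1; among the integer gridlines, it crosses the x-axis at x ∈ {-1, 1}.
4. These observations pin down the coefficients.

2*x^4 - x^2*y + 2*y - 2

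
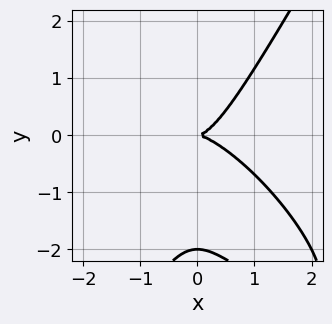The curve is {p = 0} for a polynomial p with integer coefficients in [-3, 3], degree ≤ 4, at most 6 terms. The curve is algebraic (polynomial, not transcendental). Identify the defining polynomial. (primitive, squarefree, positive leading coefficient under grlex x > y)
Degree: the shape is more complex than any degree-2 curve, so deg p = 3.
Against the integer gridlines: the y-axis gridline crossings are at y ∈ {-2, 0}; one x-axis crossing is at x = 0.
These observations pin down the coefficients.

2*x^3 + 2*x^2*y - y^3 - 2*y^2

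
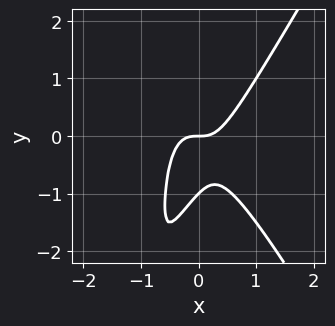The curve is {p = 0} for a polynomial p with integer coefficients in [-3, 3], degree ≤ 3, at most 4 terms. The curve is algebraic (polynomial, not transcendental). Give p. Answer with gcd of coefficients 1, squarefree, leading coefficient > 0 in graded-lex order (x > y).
3*x^3 - x*y^2 - y^2 - y

1. The degree is 3 — the shape is more complex than any degree-2 curve.
2. Against the integer gridlines: among the integer gridlines, it crosses the y-axis at y ∈ {-1, 0}; it meets the x-axis at x = 0 (among the integer gridlines).
3. Assembling these constraints gives the stated polynomial.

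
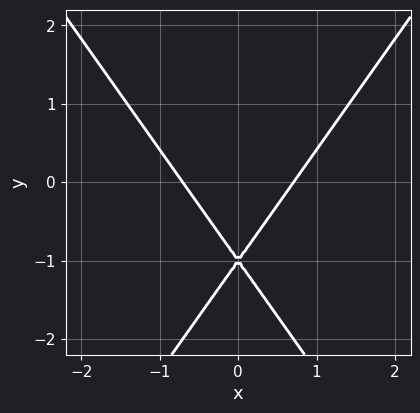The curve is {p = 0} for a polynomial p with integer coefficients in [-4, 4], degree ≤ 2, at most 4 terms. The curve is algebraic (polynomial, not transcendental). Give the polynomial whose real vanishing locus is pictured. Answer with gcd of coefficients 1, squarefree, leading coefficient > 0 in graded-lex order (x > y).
2*x^2 - y^2 - 2*y - 1

First, deg p = 2. A generic line meets the curve in up to 2 points.
Next, symmetries: it's symmetric under x → −x, forcing even powers of x.
Next, from the visible intercepts: one y-axis crossing is at y = -1.
Finally, putting this together gives p.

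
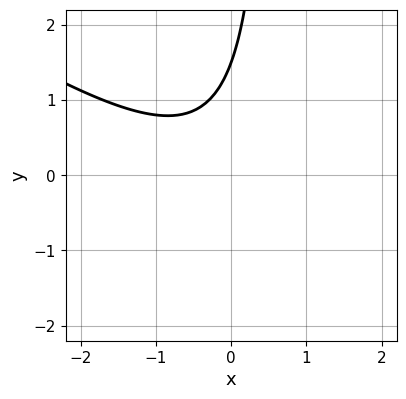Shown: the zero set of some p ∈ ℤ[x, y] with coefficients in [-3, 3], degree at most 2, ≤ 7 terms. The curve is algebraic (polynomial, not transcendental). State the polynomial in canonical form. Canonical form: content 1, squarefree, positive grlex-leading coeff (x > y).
(a) Degree: a generic line meets the curve in up to 2 points, so deg p = 2.
(b) Against the integer gridlines: the curve avoids every integer x-axis point in the box.
(c) The integer polynomial consistent with all of this is the stated p.

2*x^2 + 3*x*y + x - 2*y + 3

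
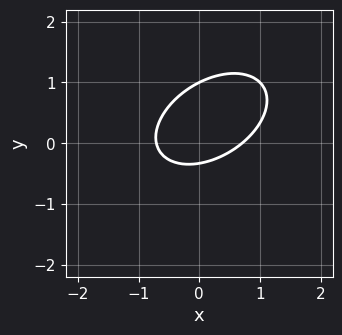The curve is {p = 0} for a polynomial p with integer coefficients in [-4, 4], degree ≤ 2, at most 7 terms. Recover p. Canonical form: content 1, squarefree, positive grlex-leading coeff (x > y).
2*x^2 - 2*x*y + 3*y^2 - 2*y - 1

(a) Degree: a generic line meets the curve in up to 2 points, so deg p = 2.
(b) Against the integer gridlines: it meets the y-axis at y = 1 (among the integer gridlines).
(c) Fitting integer coefficients to these (and the overall shape) gives p.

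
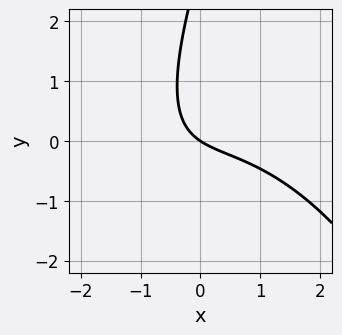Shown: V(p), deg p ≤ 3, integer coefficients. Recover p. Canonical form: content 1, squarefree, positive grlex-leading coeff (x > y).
x^3 + 3*x*y - y^2 + 2*x + 3*y

First, deg p = 3. No degree-2 curve has this shape.
Next, from the axis intercepts and sections: one x-axis crossing is at x = 0; one y-axis crossing is at y = 0.
Finally, assembling these constraints gives the stated polynomial.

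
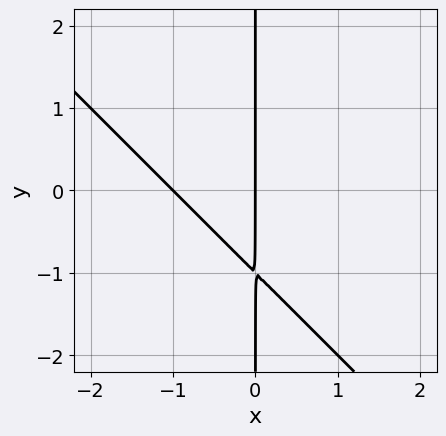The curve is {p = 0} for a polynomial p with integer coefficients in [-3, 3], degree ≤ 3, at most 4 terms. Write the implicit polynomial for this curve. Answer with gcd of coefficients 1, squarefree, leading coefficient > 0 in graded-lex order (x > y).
x^2 + x*y + x

1. Degree: a generic line meets the curve in up to 2 points, so deg p = 2.
2. Checking where it meets the axes: among the integer gridlines, it crosses the x-axis at x ∈ {-1, 0}; the visible y-axis segment lies entirely on the curve.
3. Together with the visible shape, these determine p as stated.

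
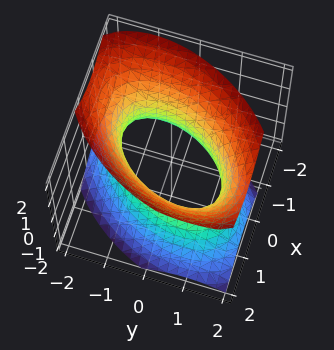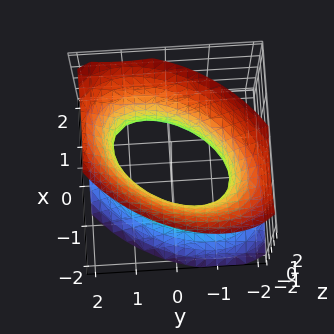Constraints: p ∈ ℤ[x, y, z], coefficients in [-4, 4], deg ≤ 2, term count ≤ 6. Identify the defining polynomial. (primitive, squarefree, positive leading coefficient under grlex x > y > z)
1. Degree: no degree-1 surface has this shape, so deg p = 2.
2. Checking where it meets the axes: the x-axis gridline crossings are at x ∈ {-1, 1}; the surface avoids every integer z-axis point in the box.
3. Solving for integer coefficients yields p as stated.

3*x^2 - 2*x*y + 2*y^2 - 2*z^2 - 3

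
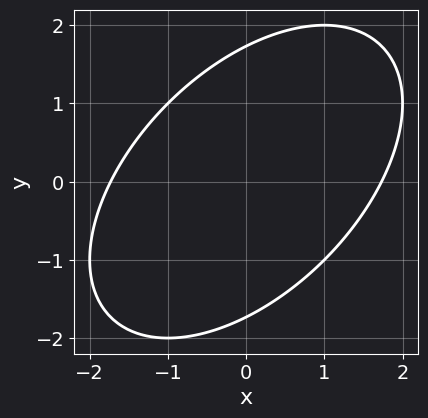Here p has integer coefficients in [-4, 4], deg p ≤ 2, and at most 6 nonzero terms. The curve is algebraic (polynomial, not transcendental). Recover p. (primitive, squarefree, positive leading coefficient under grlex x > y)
x^2 - x*y + y^2 - 3

Degree: the shape is more complex than any degree-1 curve, so deg p = 2.
Matching integer coefficients to the picture gives p.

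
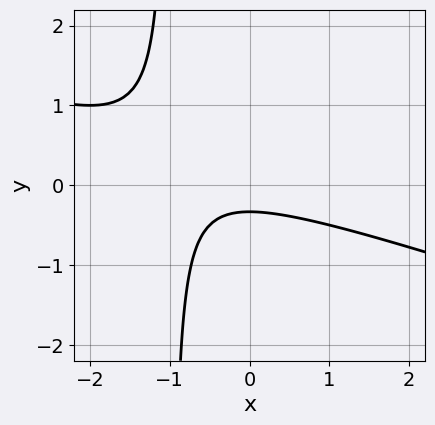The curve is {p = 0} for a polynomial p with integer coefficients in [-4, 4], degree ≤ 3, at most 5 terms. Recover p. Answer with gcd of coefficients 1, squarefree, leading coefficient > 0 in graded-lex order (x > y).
(a) Degree: a generic line meets the curve in up to 2 points, so deg p = 2.
(b) Reading off the gridlines: no x-intercept at any integer in the box.
(c) The integer polynomial consistent with all of this is the stated p.

x^2 + 3*x*y + x + 3*y + 1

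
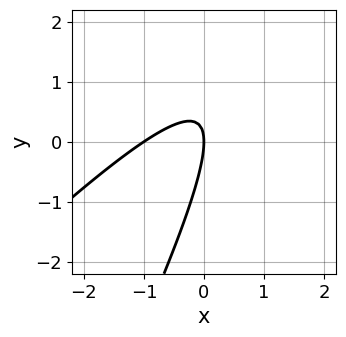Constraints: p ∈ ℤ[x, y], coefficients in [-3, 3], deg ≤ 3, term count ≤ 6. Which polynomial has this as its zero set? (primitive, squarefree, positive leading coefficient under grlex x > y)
First, degree: a generic line meets the curve in up to 2 points, so deg p = 2.
Next, checking where it meets the axes: the x-axis gridline crossings are at x ∈ {-1, 0}; one y-axis crossing is at y = 0.
Finally, fitting integer coefficients to these (and the overall shape) gives p.

2*x^2 - 3*x*y + y^2 + 2*x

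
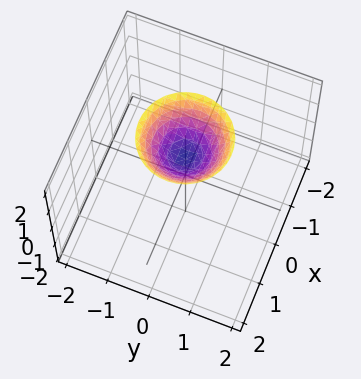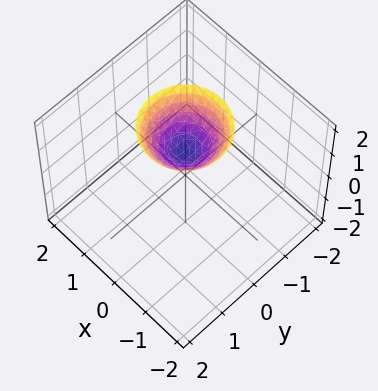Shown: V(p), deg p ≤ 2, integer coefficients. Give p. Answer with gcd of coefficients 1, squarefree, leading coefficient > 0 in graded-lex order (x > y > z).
(a) The degree is 2 — the shape is more complex than any degree-1 surface.
(b) By symmetry, the z-axis is an axis of rotation, so x and y enter only as x² + y².
(c) From the visible intercepts: it misses every integer gridline on the x-axis; one z-axis crossing is at z = 1; it misses every integer gridline on the y-axis.
(d) The integer polynomial consistent with all of this is the stated p.

x^2 + y^2 - z + 1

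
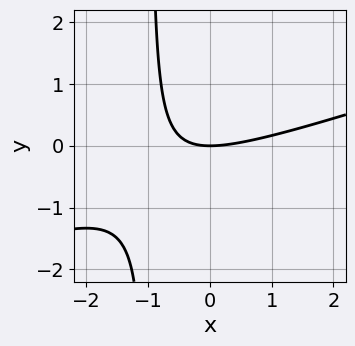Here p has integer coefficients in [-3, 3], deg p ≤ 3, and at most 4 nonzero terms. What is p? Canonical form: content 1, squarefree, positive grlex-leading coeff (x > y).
First, deg p = 2. No degree-1 curve has this shape.
Next, from the axis intercepts and sections: it meets the y-axis at y = 0 (among the integer gridlines); one x-axis crossing is at x = 0.
Finally, these observations pin down the coefficients.

x^2 - 3*x*y - 3*y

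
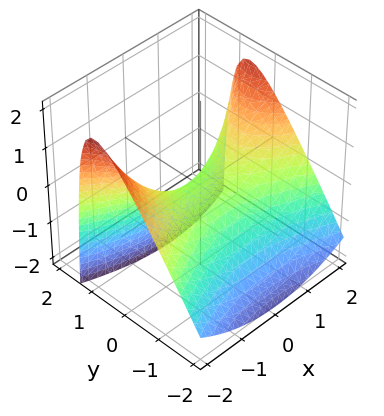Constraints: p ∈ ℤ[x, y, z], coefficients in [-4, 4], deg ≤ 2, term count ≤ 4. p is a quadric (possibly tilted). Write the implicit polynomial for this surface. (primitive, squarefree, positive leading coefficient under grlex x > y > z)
First, deg p = 2.
Then, checking where it meets the axes: it meets the x-axis at x = 0 (among the integer gridlines); it meets the y-axis at y = 0 (among the integer gridlines).
Finally, matching integer coefficients to the picture gives p.

x^2 - 3*y^2 + 2*y*z - 3*z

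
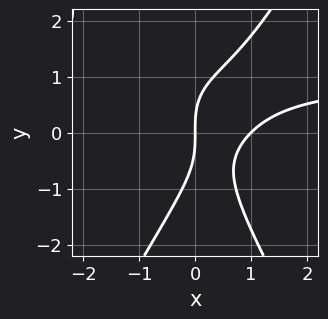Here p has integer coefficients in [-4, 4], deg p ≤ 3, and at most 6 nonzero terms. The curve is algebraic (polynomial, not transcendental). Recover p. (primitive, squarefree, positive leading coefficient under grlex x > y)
(a) deg p = 3. No degree-2 curve has this shape.
(b) Against the integer gridlines: among the integer gridlines, it crosses the x-axis at x ∈ {0, 1}; one y-axis crossing is at y = 0.
(c) Together with the visible shape, these determine p as stated.

3*x^2*y - y^3 - 3*x^2 + 3*x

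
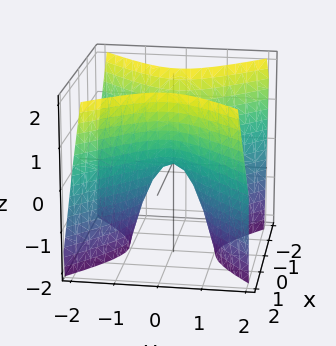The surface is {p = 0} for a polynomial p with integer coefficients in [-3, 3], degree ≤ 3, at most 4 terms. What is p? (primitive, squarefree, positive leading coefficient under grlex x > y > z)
2*x^2 - 2*y^2 - z

(a) deg p = 2. A saddle surface; a quadric.
(b) Symmetries: the y ↦ −y reflection is a symmetry, so y appears only in even powers; mirror symmetry x ↦ −x ⇒ only even powers of x.
(c) From the visible intercepts: it meets the x-axis at x = 0 (among the integer gridlines); one z-axis crossing is at z = 0; one y-axis crossing is at y = 0.
(d) Assembling these constraints gives the stated polynomial.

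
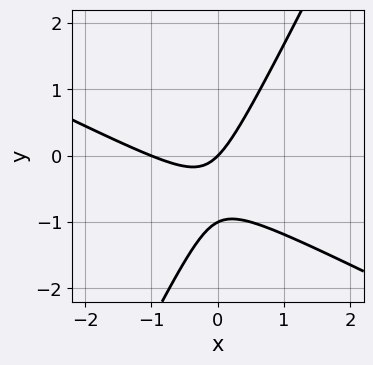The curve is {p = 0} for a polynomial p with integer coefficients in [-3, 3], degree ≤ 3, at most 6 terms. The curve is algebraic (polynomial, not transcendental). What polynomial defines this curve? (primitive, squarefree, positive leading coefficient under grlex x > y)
2*x^2 + 3*x*y - 2*y^2 + 2*x - 2*y

(a) Degree: a generic line meets the curve in up to 2 points, so deg p = 2.
(b) From the visible intercepts: among the integer gridlines, it crosses the x-axis at x ∈ {-1, 0}; among the integer gridlines, it crosses the y-axis at y ∈ {-1, 0}.
(c) Fitting integer coefficients to these (and the overall shape) gives p.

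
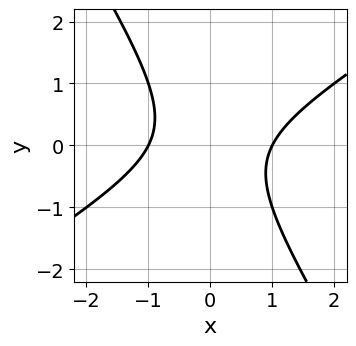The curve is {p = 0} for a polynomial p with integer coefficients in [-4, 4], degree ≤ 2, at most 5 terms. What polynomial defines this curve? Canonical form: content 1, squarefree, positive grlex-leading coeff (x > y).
First, deg p = 2.
Next, observable constraints: the x-axis gridline crossings are at x ∈ {-1, 1}; no y-intercept at any integer in the box.
Finally, putting this together gives p.

x^2 - x*y - y^2 - 1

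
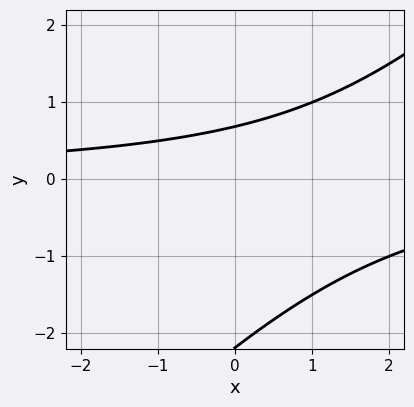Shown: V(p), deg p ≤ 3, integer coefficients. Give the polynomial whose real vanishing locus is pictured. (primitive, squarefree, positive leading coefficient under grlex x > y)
deg p = 2.
Checking where it meets the axes: the curve avoids every integer x-axis point in the box.
Putting this together gives p.

2*x*y - 2*y^2 - 3*y + 3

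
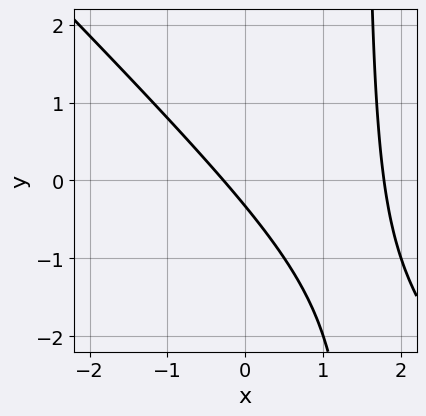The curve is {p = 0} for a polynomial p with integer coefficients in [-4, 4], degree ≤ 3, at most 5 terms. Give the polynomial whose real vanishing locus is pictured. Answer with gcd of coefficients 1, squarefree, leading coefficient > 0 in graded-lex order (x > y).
(a) Degree: the shape is more complex than any degree-1 curve, so deg p = 2.
(b) Solving for integer coefficients yields p as stated.

2*x^2 + 2*x*y - 3*x - 3*y - 1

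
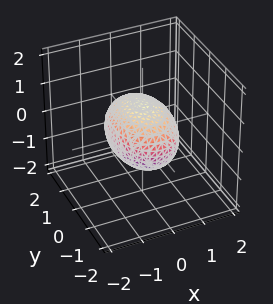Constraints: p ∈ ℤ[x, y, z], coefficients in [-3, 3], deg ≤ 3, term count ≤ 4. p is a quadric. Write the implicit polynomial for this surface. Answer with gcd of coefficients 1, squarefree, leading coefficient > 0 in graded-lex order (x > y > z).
The degree is 2 — bounded and convex; a quadric.
Symmetries: mirror symmetry x ↦ −x ⇒ only even powers of x; it's symmetric under z → −z, forcing even powers of z; mirror symmetry y ↦ −y ⇒ only even powers of y.
From the visible intercepts: the z-axis gridline crossings are at z ∈ {-1, 1}; among the integer gridlines, it crosses the x-axis at x ∈ {-1, 1}.
These observations pin down the coefficients.

2*x^2 + y^2 + 2*z^2 - 2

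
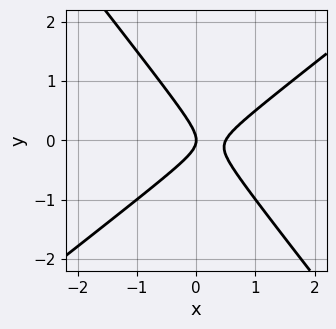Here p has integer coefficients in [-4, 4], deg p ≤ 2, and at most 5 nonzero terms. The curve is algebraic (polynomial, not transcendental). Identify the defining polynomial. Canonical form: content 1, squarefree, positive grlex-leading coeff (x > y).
(a) The degree is 2 — no degree-1 curve has this shape.
(b) Reading off the gridlines: one y-axis crossing is at y = 0; one x-axis crossing is at x = 0.
(c) Solving for integer coefficients yields p as stated.

2*x^2 - x*y - 2*y^2 - x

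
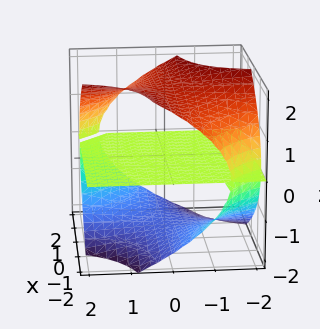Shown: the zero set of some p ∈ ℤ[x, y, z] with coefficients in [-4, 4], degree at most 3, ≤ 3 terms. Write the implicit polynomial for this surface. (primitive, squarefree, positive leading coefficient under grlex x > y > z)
There are 2 components. Treating them together as one polynomial.
Degree: the shape is more complex than any degree-2 surface, so deg p = 3.
Reading off the gridlines: every point of the x-axis in the box is on the surface; one z-axis crossing is at z = 0; the visible y-axis segment lies entirely on the surface.
Assembling these constraints gives the stated polynomial.

x*y*z + z^3 - 3*z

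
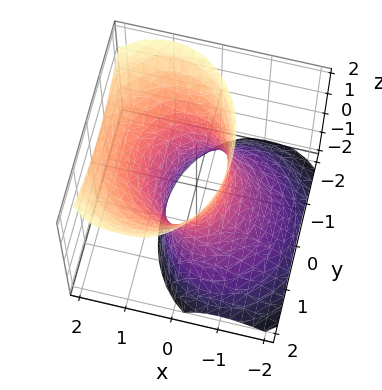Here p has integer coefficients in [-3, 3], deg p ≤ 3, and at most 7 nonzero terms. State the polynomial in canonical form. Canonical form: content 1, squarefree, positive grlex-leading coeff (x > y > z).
1. Degree: a generic line meets the surface in up to 2 points, so deg p = 2.
2. From the axis intercepts and sections: the surface avoids every integer z-axis point in the box; the y-axis gridline crossings are at y ∈ {-1, 1}.
3. Matching integer coefficients to the picture gives p.

3*x^2 - 3*x*z + 2*y^2 - z^2 - 2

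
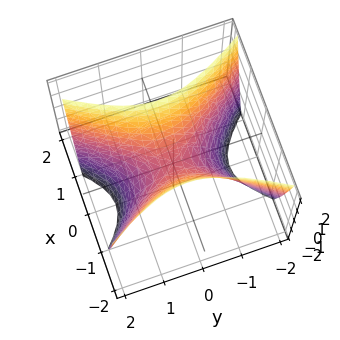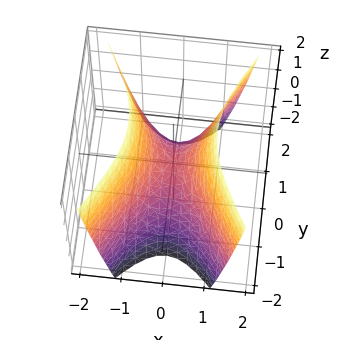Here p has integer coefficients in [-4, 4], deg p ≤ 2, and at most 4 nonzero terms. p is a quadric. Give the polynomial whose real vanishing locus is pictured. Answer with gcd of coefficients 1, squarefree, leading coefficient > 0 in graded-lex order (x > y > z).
1. The degree is 2 — a saddle surface; a quadric.
2. Symmetries: the y ↦ −y reflection is a symmetry, so y appears only in even powers; it's symmetric under x → −x, forcing even powers of x.
3. From the visible intercepts: it crosses the z-axis at the gridline z = 0; one y-axis crossing is at y = 0.
4. Matching integer coefficients to the picture gives p.

2*x^2 - y^2 - z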